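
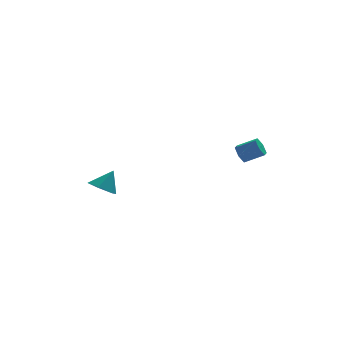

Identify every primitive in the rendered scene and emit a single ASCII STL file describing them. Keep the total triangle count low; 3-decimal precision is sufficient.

solid 
facet normal -0.828 0.288 -0.481
outer loop
vertex 3.262 -1.058 -1.319
vertex 2.919 -1.106 -0.757
vertex 3.211 -0.536 -0.919
endloop
endfacet
facet normal 0.554 0.540 -0.634
outer loop
vertex 3.262 -1.058 -1.319
vertex 3.211 -0.536 -0.919
vertex 4.323 -1.426 -0.705
endloop
endfacet
facet normal 0.554 0.540 -0.634
outer loop
vertex 4.323 -1.426 -0.705
vertex 3.211 -0.536 -0.919
vertex 4.272 -0.904 -0.305
endloop
endfacet
facet normal 0.829 -0.287 0.480
outer loop
vertex 4.323 -1.426 -0.705
vertex 4.272 -0.904 -0.305
vertex 3.981 -1.474 -0.143
endloop
endfacet
facet normal -0.829 0.289 -0.479
outer loop
vertex 3.211 -0.536 -0.919
vertex 2.919 -1.106 -0.757
vertex 2.869 -0.584 -0.356
endloop
endfacet
facet normal 0.210 0.955 0.209
outer loop
vertex 3.211 -0.536 -0.919
vertex 2.869 -0.584 -0.356
vertex 4.272 -0.904 -0.305
endloop
endfacet
facet normal 0.210 0.955 0.209
outer loop
vertex 4.272 -0.904 -0.305
vertex 2.869 -0.584 -0.356
vertex 3.93 -0.952 0.258
endloop
endfacet
facet normal 0.829 -0.287 0.479
outer loop
vertex 4.272 -0.904 -0.305
vertex 3.93 -0.952 0.258
vertex 3.981 -1.474 -0.143
endloop
endfacet
facet normal -0.829 0.289 -0.480
outer loop
vertex 2.869 -0.584 -0.356
vertex 2.919 -1.106 -0.757
vertex 2.577 -1.154 -0.195
endloop
endfacet
facet normal -0.344 0.414 0.843
outer loop
vertex 2.869 -0.584 -0.356
vertex 2.577 -1.154 -0.195
vertex 3.93 -0.952 0.258
endloop
endfacet
facet normal -0.344 0.414 0.843
outer loop
vertex 3.93 -0.952 0.258
vertex 2.577 -1.154 -0.195
vertex 3.638 -1.522 0.419
endloop
endfacet
facet normal 0.828 -0.288 0.481
outer loop
vertex 3.93 -0.952 0.258
vertex 3.638 -1.522 0.419
vertex 3.981 -1.474 -0.143
endloop
endfacet
facet normal -0.829 0.287 -0.480
outer loop
vertex 2.577 -1.154 -0.195
vertex 2.919 -1.106 -0.757
vertex 2.628 -1.676 -0.595
endloop
endfacet
facet normal -0.554 -0.540 0.634
outer loop
vertex 2.577 -1.154 -0.195
vertex 2.628 -1.676 -0.595
vertex 3.638 -1.522 0.419
endloop
endfacet
facet normal -0.554 -0.540 0.634
outer loop
vertex 3.638 -1.522 0.419
vertex 2.628 -1.676 -0.595
vertex 3.689 -2.044 0.019
endloop
endfacet
facet normal 0.828 -0.288 0.481
outer loop
vertex 3.638 -1.522 0.419
vertex 3.689 -2.044 0.019
vertex 3.981 -1.474 -0.143
endloop
endfacet
facet normal -0.829 0.287 -0.479
outer loop
vertex 2.628 -1.676 -0.595
vertex 2.919 -1.106 -0.757
vertex 2.97 -1.628 -1.158
endloop
endfacet
facet normal -0.210 -0.955 -0.209
outer loop
vertex 2.628 -1.676 -0.595
vertex 2.97 -1.628 -1.158
vertex 3.689 -2.044 0.019
endloop
endfacet
facet normal -0.210 -0.955 -0.209
outer loop
vertex 3.689 -2.044 0.019
vertex 2.97 -1.628 -1.158
vertex 4.031 -1.996 -0.544
endloop
endfacet
facet normal 0.829 -0.289 0.479
outer loop
vertex 3.689 -2.044 0.019
vertex 4.031 -1.996 -0.544
vertex 3.981 -1.474 -0.143
endloop
endfacet
facet normal -0.828 0.288 -0.481
outer loop
vertex 2.97 -1.628 -1.158
vertex 2.919 -1.106 -0.757
vertex 3.262 -1.058 -1.319
endloop
endfacet
facet normal 0.344 -0.414 -0.843
outer loop
vertex 2.97 -1.628 -1.158
vertex 3.262 -1.058 -1.319
vertex 4.031 -1.996 -0.544
endloop
endfacet
facet normal 0.344 -0.414 -0.843
outer loop
vertex 4.031 -1.996 -0.544
vertex 3.262 -1.058 -1.319
vertex 4.323 -1.426 -0.705
endloop
endfacet
facet normal 0.829 -0.289 0.480
outer loop
vertex 4.031 -1.996 -0.544
vertex 4.323 -1.426 -0.705
vertex 3.981 -1.474 -0.143
endloop
endfacet
facet normal -0.544 -0.270 -0.795
outer loop
vertex -3.456 1.888 -4.647
vertex -4.236 2.038 -4.164
vertex -3.855 2.727 -4.659
endloop
endfacet
facet normal 0.895 0.424 -0.136
outer loop
vertex -3.456 1.888 -4.647
vertex -3.855 2.727 -4.659
vertex -3.464 2.422 -3.036
endloop
endfacet
facet normal -0.544 -0.270 -0.794
outer loop
vertex -3.855 2.727 -4.659
vertex -4.236 2.038 -4.164
vertex -4.635 2.878 -4.176
endloop
endfacet
facet normal 0.259 0.959 0.118
outer loop
vertex -3.855 2.727 -4.659
vertex -4.635 2.878 -4.176
vertex -3.464 2.422 -3.036
endloop
endfacet
facet normal -0.544 -0.270 -0.795
outer loop
vertex -4.635 2.878 -4.176
vertex -4.236 2.038 -4.164
vertex -5.017 2.189 -3.681
endloop
endfacet
facet normal -0.369 0.668 0.646
outer loop
vertex -4.635 2.878 -4.176
vertex -5.017 2.189 -3.681
vertex -3.464 2.422 -3.036
endloop
endfacet
facet normal -0.544 -0.270 -0.795
outer loop
vertex -5.017 2.189 -3.681
vertex -4.236 2.038 -4.164
vertex -4.617 1.349 -3.669
endloop
endfacet
facet normal -0.359 -0.158 0.920
outer loop
vertex -5.017 2.189 -3.681
vertex -4.617 1.349 -3.669
vertex -3.464 2.422 -3.036
endloop
endfacet
facet normal -0.544 -0.270 -0.795
outer loop
vertex -4.617 1.349 -3.669
vertex -4.236 2.038 -4.164
vertex -3.837 1.199 -4.152
endloop
endfacet
facet normal 0.279 -0.692 0.665
outer loop
vertex -4.617 1.349 -3.669
vertex -3.837 1.199 -4.152
vertex -3.464 2.422 -3.036
endloop
endfacet
facet normal -0.544 -0.270 -0.795
outer loop
vertex -3.837 1.199 -4.152
vertex -4.236 2.038 -4.164
vertex -3.456 1.888 -4.647
endloop
endfacet
facet normal 0.905 -0.402 0.138
outer loop
vertex -3.837 1.199 -4.152
vertex -3.456 1.888 -4.647
vertex -3.464 2.422 -3.036
endloop
endfacet

endsolid


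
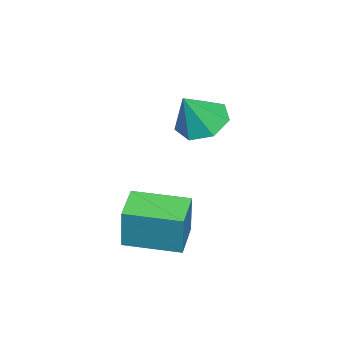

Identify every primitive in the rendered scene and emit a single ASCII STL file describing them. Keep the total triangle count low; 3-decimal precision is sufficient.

solid 
facet normal -0.965 -0.175 0.194
outer loop
vertex 0.616 -4.864 0.211
vertex 0.27 -3.069 0.107
vertex 0.333 -5.007 -1.327
endloop
endfacet
facet normal 0.188 -0.980 0.057
outer loop
vertex 1.53 -4.791 -1.567
vertex 0.616 -4.864 0.211
vertex 0.333 -5.007 -1.327
endloop
endfacet
facet normal -0.965 -0.175 0.194
outer loop
vertex 0.333 -5.007 -1.327
vertex 0.27 -3.069 0.107
vertex -0.013 -3.213 -1.431
endloop
endfacet
facet normal -0.180 -0.091 -0.979
outer loop
vertex -0.013 -3.213 -1.431
vertex 1.53 -4.791 -1.567
vertex 0.333 -5.007 -1.327
endloop
endfacet
facet normal 0.180 0.091 0.979
outer loop
vertex 0.616 -4.864 0.211
vertex 1.467 -2.853 -0.133
vertex 0.27 -3.069 0.107
endloop
endfacet
facet normal 0.189 -0.980 0.057
outer loop
vertex 1.813 -4.647 -0.029
vertex 0.616 -4.864 0.211
vertex 1.53 -4.791 -1.567
endloop
endfacet
facet normal 0.180 0.091 0.979
outer loop
vertex 1.813 -4.647 -0.029
vertex 1.467 -2.853 -0.133
vertex 0.616 -4.864 0.211
endloop
endfacet
facet normal -0.188 0.980 -0.057
outer loop
vertex 0.27 -3.069 0.107
vertex 1.467 -2.853 -0.133
vertex -0.013 -3.213 -1.431
endloop
endfacet
facet normal -0.180 -0.091 -0.979
outer loop
vertex 1.184 -2.996 -1.671
vertex 1.53 -4.791 -1.567
vertex -0.013 -3.213 -1.431
endloop
endfacet
facet normal -0.189 0.980 -0.056
outer loop
vertex -0.013 -3.213 -1.431
vertex 1.467 -2.853 -0.133
vertex 1.184 -2.996 -1.671
endloop
endfacet
facet normal 0.965 0.175 -0.194
outer loop
vertex 1.184 -2.996 -1.671
vertex 1.813 -4.647 -0.029
vertex 1.53 -4.791 -1.567
endloop
endfacet
facet normal 0.965 0.175 -0.194
outer loop
vertex 1.467 -2.853 -0.133
vertex 1.813 -4.647 -0.029
vertex 1.184 -2.996 -1.671
endloop
endfacet
facet normal -0.498 0.221 -0.839
outer loop
vertex -1.343 -3.804 1.562
vertex -2.114 -3.685 2.051
vertex -1.471 -3.064 1.833
endloop
endfacet
facet normal 0.987 0.159 0.032
outer loop
vertex -1.343 -3.804 1.562
vertex -1.471 -3.064 1.833
vertex -1.366 -4.015 3.309
endloop
endfacet
facet normal -0.497 0.220 -0.839
outer loop
vertex -1.471 -3.064 1.833
vertex -2.114 -3.685 2.051
vertex -2.083 -2.791 2.267
endloop
endfacet
facet normal 0.596 0.694 0.404
outer loop
vertex -1.471 -3.064 1.833
vertex -2.083 -2.791 2.267
vertex -1.366 -4.015 3.309
endloop
endfacet
facet normal -0.498 0.220 -0.839
outer loop
vertex -2.083 -2.791 2.267
vertex -2.114 -3.685 2.051
vertex -2.718 -3.192 2.539
endloop
endfacet
facet normal -0.062 0.626 0.778
outer loop
vertex -2.083 -2.791 2.267
vertex -2.718 -3.192 2.539
vertex -1.366 -4.015 3.309
endloop
endfacet
facet normal -0.498 0.220 -0.839
outer loop
vertex -2.718 -3.192 2.539
vertex -2.114 -3.685 2.051
vertex -2.898 -3.964 2.443
endloop
endfacet
facet normal -0.492 0.006 0.871
outer loop
vertex -2.718 -3.192 2.539
vertex -2.898 -3.964 2.443
vertex -1.366 -4.015 3.309
endloop
endfacet
facet normal -0.498 0.220 -0.839
outer loop
vertex -2.898 -3.964 2.443
vertex -2.114 -3.685 2.051
vertex -2.487 -4.526 2.052
endloop
endfacet
facet normal -0.370 -0.698 0.614
outer loop
vertex -2.898 -3.964 2.443
vertex -2.487 -4.526 2.052
vertex -1.366 -4.015 3.309
endloop
endfacet
facet normal -0.498 0.220 -0.839
outer loop
vertex -2.487 -4.526 2.052
vertex -2.114 -3.685 2.051
vertex -1.795 -4.455 1.66
endloop
endfacet
facet normal 0.212 -0.957 0.200
outer loop
vertex -2.487 -4.526 2.052
vertex -1.795 -4.455 1.66
vertex -1.366 -4.015 3.309
endloop
endfacet
facet normal -0.498 0.220 -0.839
outer loop
vertex -1.795 -4.455 1.66
vertex -2.114 -3.685 2.051
vertex -1.343 -3.804 1.562
endloop
endfacet
facet normal 0.816 -0.575 -0.059
outer loop
vertex -1.795 -4.455 1.66
vertex -1.343 -3.804 1.562
vertex -1.366 -4.015 3.309
endloop
endfacet

endsolid


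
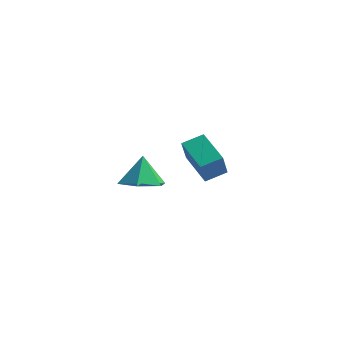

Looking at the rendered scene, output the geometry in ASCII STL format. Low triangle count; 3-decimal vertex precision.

solid 
facet normal 0.137 -0.430 -0.892
outer loop
vertex 2.307 -1.748 3.206
vertex 1.309 -1.51 2.938
vertex 2.091 -0.826 2.728
endloop
endfacet
facet normal 0.744 0.437 0.506
outer loop
vertex 2.307 -1.748 3.206
vertex 2.091 -0.826 2.728
vertex 1.111 -0.89 4.222
endloop
endfacet
facet normal 0.137 -0.431 -0.892
outer loop
vertex 2.091 -0.826 2.728
vertex 1.309 -1.51 2.938
vertex 1.094 -0.588 2.46
endloop
endfacet
facet normal 0.187 0.969 0.164
outer loop
vertex 2.091 -0.826 2.728
vertex 1.094 -0.588 2.46
vertex 1.111 -0.89 4.222
endloop
endfacet
facet normal 0.138 -0.430 -0.892
outer loop
vertex 1.094 -0.588 2.46
vertex 1.309 -1.51 2.938
vertex 0.311 -1.272 2.669
endloop
endfacet
facet normal -0.631 0.764 0.137
outer loop
vertex 1.094 -0.588 2.46
vertex 0.311 -1.272 2.669
vertex 1.111 -0.89 4.222
endloop
endfacet
facet normal 0.138 -0.430 -0.892
outer loop
vertex 0.311 -1.272 2.669
vertex 1.309 -1.51 2.938
vertex 0.527 -2.194 3.147
endloop
endfacet
facet normal -0.891 0.026 0.453
outer loop
vertex 0.311 -1.272 2.669
vertex 0.527 -2.194 3.147
vertex 1.111 -0.89 4.222
endloop
endfacet
facet normal 0.138 -0.430 -0.892
outer loop
vertex 0.527 -2.194 3.147
vertex 1.309 -1.51 2.938
vertex 1.524 -2.431 3.415
endloop
endfacet
facet normal -0.334 -0.506 0.795
outer loop
vertex 0.527 -2.194 3.147
vertex 1.524 -2.431 3.415
vertex 1.111 -0.89 4.222
endloop
endfacet
facet normal 0.137 -0.430 -0.892
outer loop
vertex 1.524 -2.431 3.415
vertex 1.309 -1.51 2.938
vertex 2.307 -1.748 3.206
endloop
endfacet
facet normal 0.482 -0.301 0.822
outer loop
vertex 1.524 -2.431 3.415
vertex 2.307 -1.748 3.206
vertex 1.111 -0.89 4.222
endloop
endfacet
facet normal -0.672 -0.681 -0.292
outer loop
vertex 2.402 2.321 1.85
vertex 1.009 3.494 2.319
vertex 2.418 2.843 0.594
endloop
endfacet
facet normal 0.741 -0.624 -0.250
outer loop
vertex 3.171 3.606 0.921
vertex 2.402 2.321 1.85
vertex 2.418 2.843 0.594
endloop
endfacet
facet normal -0.672 -0.681 -0.292
outer loop
vertex 2.418 2.843 0.594
vertex 1.009 3.494 2.319
vertex 1.026 4.016 1.063
endloop
endfacet
facet normal 0.012 0.384 -0.923
outer loop
vertex 1.026 4.016 1.063
vertex 3.171 3.606 0.921
vertex 2.418 2.843 0.594
endloop
endfacet
facet normal -0.012 -0.384 0.923
outer loop
vertex 2.402 2.321 1.85
vertex 1.762 4.257 2.646
vertex 1.009 3.494 2.319
endloop
endfacet
facet normal 0.741 -0.624 -0.249
outer loop
vertex 3.154 3.084 2.177
vertex 2.402 2.321 1.85
vertex 3.171 3.606 0.921
endloop
endfacet
facet normal -0.012 -0.384 0.923
outer loop
vertex 3.154 3.084 2.177
vertex 1.762 4.257 2.646
vertex 2.402 2.321 1.85
endloop
endfacet
facet normal -0.741 0.624 0.249
outer loop
vertex 1.009 3.494 2.319
vertex 1.762 4.257 2.646
vertex 1.026 4.016 1.063
endloop
endfacet
facet normal 0.012 0.384 -0.923
outer loop
vertex 1.778 4.779 1.39
vertex 3.171 3.606 0.921
vertex 1.026 4.016 1.063
endloop
endfacet
facet normal -0.741 0.623 0.250
outer loop
vertex 1.026 4.016 1.063
vertex 1.762 4.257 2.646
vertex 1.778 4.779 1.39
endloop
endfacet
facet normal 0.672 0.681 0.292
outer loop
vertex 1.778 4.779 1.39
vertex 3.154 3.084 2.177
vertex 3.171 3.606 0.921
endloop
endfacet
facet normal 0.672 0.681 0.292
outer loop
vertex 1.762 4.257 2.646
vertex 3.154 3.084 2.177
vertex 1.778 4.779 1.39
endloop
endfacet

endsolid


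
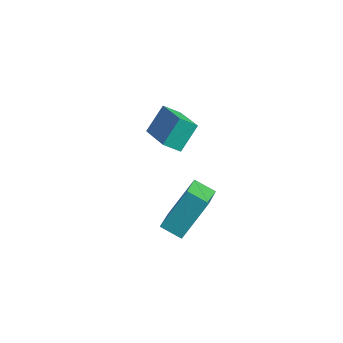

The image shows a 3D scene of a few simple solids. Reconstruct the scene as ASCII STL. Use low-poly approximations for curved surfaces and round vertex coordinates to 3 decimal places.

solid 
facet normal -0.504 0.706 -0.498
outer loop
vertex -0.099 1.211 -3.308
vertex 0.713 1.525 -3.685
vertex -0.318 0.027 -4.765
endloop
endfacet
facet normal -0.855 -0.332 0.398
outer loop
vertex 0.707 -1.405 -3.755
vertex -0.099 1.211 -3.308
vertex -0.318 0.027 -4.765
endloop
endfacet
facet normal -0.504 0.706 -0.498
outer loop
vertex -0.318 0.027 -4.765
vertex 0.713 1.525 -3.685
vertex 0.495 0.342 -5.142
endloop
endfacet
facet normal -0.115 -0.626 -0.771
outer loop
vertex 0.495 0.342 -5.142
vertex 0.707 -1.405 -3.755
vertex -0.318 0.027 -4.765
endloop
endfacet
facet normal 0.116 0.626 0.771
outer loop
vertex -0.099 1.211 -3.308
vertex 1.738 0.093 -2.675
vertex 0.713 1.525 -3.685
endloop
endfacet
facet normal -0.856 -0.332 0.397
outer loop
vertex 0.925 -0.222 -2.298
vertex -0.099 1.211 -3.308
vertex 0.707 -1.405 -3.755
endloop
endfacet
facet normal 0.115 0.626 0.771
outer loop
vertex 0.925 -0.222 -2.298
vertex 1.738 0.093 -2.675
vertex -0.099 1.211 -3.308
endloop
endfacet
facet normal 0.855 0.332 -0.398
outer loop
vertex 0.713 1.525 -3.685
vertex 1.738 0.093 -2.675
vertex 0.495 0.342 -5.142
endloop
endfacet
facet normal -0.116 -0.626 -0.771
outer loop
vertex 1.519 -1.091 -4.132
vertex 0.707 -1.405 -3.755
vertex 0.495 0.342 -5.142
endloop
endfacet
facet normal 0.856 0.331 -0.398
outer loop
vertex 0.495 0.342 -5.142
vertex 1.738 0.093 -2.675
vertex 1.519 -1.091 -4.132
endloop
endfacet
facet normal 0.504 -0.706 0.498
outer loop
vertex 1.519 -1.091 -4.132
vertex 0.925 -0.222 -2.298
vertex 0.707 -1.405 -3.755
endloop
endfacet
facet normal 0.504 -0.706 0.498
outer loop
vertex 1.738 0.093 -2.675
vertex 0.925 -0.222 -2.298
vertex 1.519 -1.091 -4.132
endloop
endfacet
facet normal -0.857 0.366 -0.362
outer loop
vertex -4.657 3.114 -4.58
vertex -4.674 4.07 -3.572
vertex -4.209 3.659 -5.09
endloop
endfacet
facet normal 0.012 -0.689 -0.725
outer loop
vertex -2.546 2.95 -4.388
vertex -4.657 3.114 -4.58
vertex -4.209 3.659 -5.09
endloop
endfacet
facet normal -0.858 0.365 -0.362
outer loop
vertex -4.209 3.659 -5.09
vertex -4.674 4.07 -3.572
vertex -4.227 4.616 -4.081
endloop
endfacet
facet normal 0.514 0.627 -0.585
outer loop
vertex -4.227 4.616 -4.081
vertex -2.546 2.95 -4.388
vertex -4.209 3.659 -5.09
endloop
endfacet
facet normal -0.514 -0.627 0.586
outer loop
vertex -4.657 3.114 -4.58
vertex -3.011 3.361 -2.87
vertex -4.674 4.07 -3.572
endloop
endfacet
facet normal 0.013 -0.687 -0.726
outer loop
vertex -2.993 2.404 -3.879
vertex -4.657 3.114 -4.58
vertex -2.546 2.95 -4.388
endloop
endfacet
facet normal -0.514 -0.627 0.585
outer loop
vertex -2.993 2.404 -3.879
vertex -3.011 3.361 -2.87
vertex -4.657 3.114 -4.58
endloop
endfacet
facet normal -0.013 0.688 0.726
outer loop
vertex -4.674 4.07 -3.572
vertex -3.011 3.361 -2.87
vertex -4.227 4.616 -4.081
endloop
endfacet
facet normal 0.514 0.627 -0.586
outer loop
vertex -2.563 3.906 -3.38
vertex -2.546 2.95 -4.388
vertex -4.227 4.616 -4.081
endloop
endfacet
facet normal -0.012 0.688 0.725
outer loop
vertex -4.227 4.616 -4.081
vertex -3.011 3.361 -2.87
vertex -2.563 3.906 -3.38
endloop
endfacet
facet normal 0.858 -0.366 0.361
outer loop
vertex -2.563 3.906 -3.38
vertex -2.993 2.404 -3.879
vertex -2.546 2.95 -4.388
endloop
endfacet
facet normal 0.857 -0.366 0.362
outer loop
vertex -3.011 3.361 -2.87
vertex -2.993 2.404 -3.879
vertex -2.563 3.906 -3.38
endloop
endfacet

endsolid


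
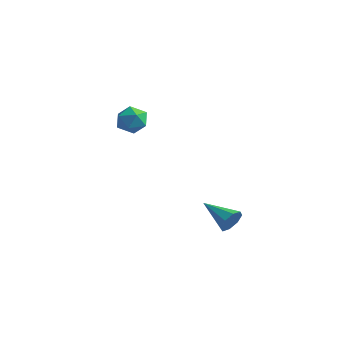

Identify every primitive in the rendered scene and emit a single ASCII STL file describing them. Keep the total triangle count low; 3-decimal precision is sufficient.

solid 
facet normal 0.934 0.003 -0.358
outer loop
vertex 4.093 -1.539 -2.8
vertex 3.842 -1.957 -3.459
vertex 3.912 -1.163 -3.269
endloop
endfacet
facet normal -0.123 0.751 0.649
outer loop
vertex 4.093 -1.539 -2.8
vertex 3.912 -1.163 -3.269
vertex 1.918 -1.963 -2.721
endloop
endfacet
facet normal 0.934 0.003 -0.358
outer loop
vertex 3.912 -1.163 -3.269
vertex 3.842 -1.957 -3.459
vertex 3.69 -1.252 -3.849
endloop
endfacet
facet normal -0.372 0.928 0.000
outer loop
vertex 3.912 -1.163 -3.269
vertex 3.69 -1.252 -3.849
vertex 1.918 -1.963 -2.721
endloop
endfacet
facet normal 0.933 0.003 -0.359
outer loop
vertex 3.69 -1.252 -3.849
vertex 3.842 -1.957 -3.459
vertex 3.556 -1.755 -4.201
endloop
endfacet
facet normal -0.593 0.562 -0.577
outer loop
vertex 3.69 -1.252 -3.849
vertex 3.556 -1.755 -4.201
vertex 1.918 -1.963 -2.721
endloop
endfacet
facet normal 0.933 0.003 -0.359
outer loop
vertex 3.556 -1.755 -4.201
vertex 3.842 -1.957 -3.459
vertex 3.59 -2.376 -4.118
endloop
endfacet
facet normal -0.655 -0.135 -0.744
outer loop
vertex 3.556 -1.755 -4.201
vertex 3.59 -2.376 -4.118
vertex 1.918 -1.963 -2.721
endloop
endfacet
facet normal 0.934 0.002 -0.358
outer loop
vertex 3.59 -2.376 -4.118
vertex 3.842 -1.957 -3.459
vertex 3.771 -2.752 -3.649
endloop
endfacet
facet normal -0.522 -0.753 -0.402
outer loop
vertex 3.59 -2.376 -4.118
vertex 3.771 -2.752 -3.649
vertex 1.918 -1.963 -2.721
endloop
endfacet
facet normal 0.934 0.002 -0.358
outer loop
vertex 3.771 -2.752 -3.649
vertex 3.842 -1.957 -3.459
vertex 3.993 -2.663 -3.069
endloop
endfacet
facet normal -0.272 -0.930 0.247
outer loop
vertex 3.771 -2.752 -3.649
vertex 3.993 -2.663 -3.069
vertex 1.918 -1.963 -2.721
endloop
endfacet
facet normal 0.933 0.002 -0.359
outer loop
vertex 3.993 -2.663 -3.069
vertex 3.842 -1.957 -3.459
vertex 4.127 -2.16 -2.718
endloop
endfacet
facet normal -0.051 -0.562 0.825
outer loop
vertex 3.993 -2.663 -3.069
vertex 4.127 -2.16 -2.718
vertex 1.918 -1.963 -2.721
endloop
endfacet
facet normal 0.934 0.004 -0.358
outer loop
vertex 4.127 -2.16 -2.718
vertex 3.842 -1.957 -3.459
vertex 4.093 -1.539 -2.8
endloop
endfacet
facet normal 0.010 0.131 0.991
outer loop
vertex 4.127 -2.16 -2.718
vertex 4.093 -1.539 -2.8
vertex 1.918 -1.963 -2.721
endloop
endfacet
facet normal 0.379 0.205 0.902
outer loop
vertex -3.462 -0.433 1.965
vertex -4.196 -0.992 2.401
vertex -3.315 -1.429 2.13
endloop
endfacet
facet normal 0.892 0.199 0.406
outer loop
vertex -3.462 -0.433 1.965
vertex -3.315 -1.429 2.13
vertex -3.01 -1.007 1.253
endloop
endfacet
facet normal 0.724 0.684 -0.091
outer loop
vertex -3.462 -0.433 1.965
vertex -3.01 -1.007 1.253
vertex -3.703 -0.309 0.982
endloop
endfacet
facet normal 0.107 0.989 0.098
outer loop
vertex -3.462 -0.433 1.965
vertex -3.703 -0.309 0.982
vertex -4.436 -0.3 1.691
endloop
endfacet
facet normal -0.106 0.694 0.712
outer loop
vertex -3.462 -0.433 1.965
vertex -4.436 -0.3 1.691
vertex -4.196 -0.992 2.401
endloop
endfacet
facet normal 0.891 -0.444 0.096
outer loop
vertex -3.01 -1.007 1.253
vertex -3.315 -1.429 2.13
vertex -3.464 -1.92 1.249
endloop
endfacet
facet normal 0.062 -0.433 0.899
outer loop
vertex -3.315 -1.429 2.13
vertex -4.196 -0.992 2.401
vertex -4.197 -1.911 1.958
endloop
endfacet
facet normal -0.723 0.357 0.592
outer loop
vertex -4.196 -0.992 2.401
vertex -4.436 -0.3 1.691
vertex -4.89 -1.213 1.687
endloop
endfacet
facet normal -0.378 0.834 -0.401
outer loop
vertex -4.436 -0.3 1.691
vertex -3.703 -0.309 0.982
vertex -4.585 -0.791 0.81
endloop
endfacet
facet normal 0.619 0.340 -0.707
outer loop
vertex -3.703 -0.309 0.982
vertex -3.01 -1.007 1.253
vertex -3.704 -1.228 0.539
endloop
endfacet
facet normal -0.107 -0.989 -0.098
outer loop
vertex -4.438 -1.787 0.975
vertex -3.464 -1.92 1.249
vertex -4.197 -1.911 1.958
endloop
endfacet
facet normal -0.724 -0.684 0.091
outer loop
vertex -4.438 -1.787 0.975
vertex -4.197 -1.911 1.958
vertex -4.89 -1.213 1.687
endloop
endfacet
facet normal -0.892 -0.199 -0.406
outer loop
vertex -4.438 -1.787 0.975
vertex -4.89 -1.213 1.687
vertex -4.585 -0.791 0.81
endloop
endfacet
facet normal -0.379 -0.205 -0.902
outer loop
vertex -4.438 -1.787 0.975
vertex -4.585 -0.791 0.81
vertex -3.704 -1.228 0.539
endloop
endfacet
facet normal 0.106 -0.694 -0.712
outer loop
vertex -4.438 -1.787 0.975
vertex -3.704 -1.228 0.539
vertex -3.464 -1.92 1.249
endloop
endfacet
facet normal 0.378 -0.834 0.401
outer loop
vertex -4.197 -1.911 1.958
vertex -3.464 -1.92 1.249
vertex -3.315 -1.429 2.13
endloop
endfacet
facet normal -0.619 -0.340 0.707
outer loop
vertex -4.89 -1.213 1.687
vertex -4.197 -1.911 1.958
vertex -4.196 -0.992 2.401
endloop
endfacet
facet normal -0.891 0.444 -0.096
outer loop
vertex -4.585 -0.791 0.81
vertex -4.89 -1.213 1.687
vertex -4.436 -0.3 1.691
endloop
endfacet
facet normal -0.062 0.433 -0.899
outer loop
vertex -3.704 -1.228 0.539
vertex -4.585 -0.791 0.81
vertex -3.703 -0.309 0.982
endloop
endfacet
facet normal 0.723 -0.357 -0.592
outer loop
vertex -3.464 -1.92 1.249
vertex -3.704 -1.228 0.539
vertex -3.01 -1.007 1.253
endloop
endfacet

endsolid


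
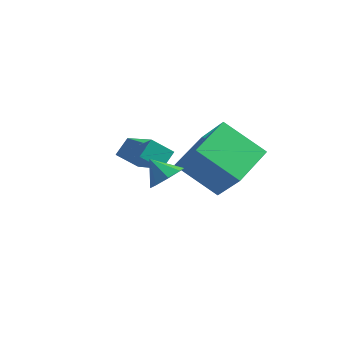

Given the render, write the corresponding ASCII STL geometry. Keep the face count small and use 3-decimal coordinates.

solid 
facet normal -0.753 -0.242 0.612
outer loop
vertex -1.776 1.123 -1.502
vertex -1.889 3.098 -0.86
vertex -3.048 1.509 -2.915
endloop
endfacet
facet normal 0.055 -0.950 -0.309
outer loop
vertex -1.391 2.042 -4.26
vertex -1.776 1.123 -1.502
vertex -3.048 1.509 -2.915
endloop
endfacet
facet normal -0.753 -0.242 0.612
outer loop
vertex -3.048 1.509 -2.915
vertex -1.889 3.098 -0.86
vertex -3.161 3.485 -2.273
endloop
endfacet
facet normal -0.655 0.199 -0.729
outer loop
vertex -3.161 3.485 -2.273
vertex -1.391 2.042 -4.26
vertex -3.048 1.509 -2.915
endloop
endfacet
facet normal 0.655 -0.199 0.728
outer loop
vertex -1.776 1.123 -1.502
vertex -0.232 3.631 -2.205
vertex -1.889 3.098 -0.86
endloop
endfacet
facet normal 0.054 -0.950 -0.309
outer loop
vertex -0.119 1.655 -2.847
vertex -1.776 1.123 -1.502
vertex -1.391 2.042 -4.26
endloop
endfacet
facet normal 0.655 -0.199 0.729
outer loop
vertex -0.119 1.655 -2.847
vertex -0.232 3.631 -2.205
vertex -1.776 1.123 -1.502
endloop
endfacet
facet normal -0.055 0.949 0.309
outer loop
vertex -1.889 3.098 -0.86
vertex -0.232 3.631 -2.205
vertex -3.161 3.485 -2.273
endloop
endfacet
facet normal -0.655 0.199 -0.729
outer loop
vertex -1.504 4.017 -3.618
vertex -1.391 2.042 -4.26
vertex -3.161 3.485 -2.273
endloop
endfacet
facet normal -0.054 0.950 0.308
outer loop
vertex -3.161 3.485 -2.273
vertex -0.232 3.631 -2.205
vertex -1.504 4.017 -3.618
endloop
endfacet
facet normal 0.753 0.242 -0.612
outer loop
vertex -1.504 4.017 -3.618
vertex -0.119 1.655 -2.847
vertex -1.391 2.042 -4.26
endloop
endfacet
facet normal 0.753 0.242 -0.612
outer loop
vertex -0.232 3.631 -2.205
vertex -0.119 1.655 -2.847
vertex -1.504 4.017 -3.618
endloop
endfacet
facet normal 0.697 0.054 -0.716
outer loop
vertex -0.718 -2.046 -1.179
vertex -1.144 -1.542 -1.556
vertex -0.602 -1.497 -1.025
endloop
endfacet
facet normal 0.197 -0.303 0.932
outer loop
vertex -0.718 -2.046 -1.179
vertex -0.602 -1.497 -1.025
vertex -1.896 -1.598 -0.784
endloop
endfacet
facet normal 0.697 0.052 -0.716
outer loop
vertex -0.602 -1.497 -1.025
vertex -1.144 -1.542 -1.556
vertex -0.803 -0.974 -1.183
endloop
endfacet
facet normal 0.147 0.337 0.930
outer loop
vertex -0.602 -1.497 -1.025
vertex -0.803 -0.974 -1.183
vertex -1.896 -1.598 -0.784
endloop
endfacet
facet normal 0.697 0.051 -0.715
outer loop
vertex -0.803 -0.974 -1.183
vertex -1.144 -1.542 -1.556
vertex -1.203 -0.784 -1.559
endloop
endfacet
facet normal -0.212 0.763 0.611
outer loop
vertex -0.803 -0.974 -1.183
vertex -1.203 -0.784 -1.559
vertex -1.896 -1.598 -0.784
endloop
endfacet
facet normal 0.697 0.051 -0.715
outer loop
vertex -1.203 -0.784 -1.559
vertex -1.144 -1.542 -1.556
vertex -1.569 -1.038 -1.934
endloop
endfacet
facet normal -0.670 0.725 0.163
outer loop
vertex -1.203 -0.784 -1.559
vertex -1.569 -1.038 -1.934
vertex -1.896 -1.598 -0.784
endloop
endfacet
facet normal 0.697 0.052 -0.715
outer loop
vertex -1.569 -1.038 -1.934
vertex -1.144 -1.542 -1.556
vertex -1.685 -1.587 -2.087
endloop
endfacet
facet normal -0.957 0.245 -0.153
outer loop
vertex -1.569 -1.038 -1.934
vertex -1.685 -1.587 -2.087
vertex -1.896 -1.598 -0.784
endloop
endfacet
facet normal 0.697 0.052 -0.715
outer loop
vertex -1.685 -1.587 -2.087
vertex -1.144 -1.542 -1.556
vertex -1.485 -2.109 -1.93
endloop
endfacet
facet normal -0.907 -0.393 -0.150
outer loop
vertex -1.685 -1.587 -2.087
vertex -1.485 -2.109 -1.93
vertex -1.896 -1.598 -0.784
endloop
endfacet
facet normal 0.697 0.052 -0.715
outer loop
vertex -1.485 -2.109 -1.93
vertex -1.144 -1.542 -1.556
vertex -1.084 -2.299 -1.553
endloop
endfacet
facet normal -0.547 -0.820 0.169
outer loop
vertex -1.485 -2.109 -1.93
vertex -1.084 -2.299 -1.553
vertex -1.896 -1.598 -0.784
endloop
endfacet
facet normal 0.696 0.052 -0.716
outer loop
vertex -1.084 -2.299 -1.553
vertex -1.144 -1.542 -1.556
vertex -0.718 -2.046 -1.179
endloop
endfacet
facet normal -0.090 -0.782 0.617
outer loop
vertex -1.084 -2.299 -1.553
vertex -0.718 -2.046 -1.179
vertex -1.896 -1.598 -0.784
endloop
endfacet
facet normal -0.542 -0.535 0.649
outer loop
vertex -3.135 -0.559 -1.537
vertex -3.103 0.145 -0.93
vertex -4.865 0.216 -2.344
endloop
endfacet
facet normal -0.034 -0.757 -0.653
outer loop
vertex -4.257 0.815 -3.07
vertex -3.135 -0.559 -1.537
vertex -4.865 0.216 -2.344
endloop
endfacet
facet normal -0.542 -0.534 0.649
outer loop
vertex -4.865 0.216 -2.344
vertex -3.103 0.145 -0.93
vertex -4.832 0.92 -1.737
endloop
endfacet
facet normal -0.839 0.377 -0.392
outer loop
vertex -4.832 0.92 -1.737
vertex -4.257 0.815 -3.07
vertex -4.865 0.216 -2.344
endloop
endfacet
facet normal 0.839 -0.376 0.392
outer loop
vertex -3.135 -0.559 -1.537
vertex -2.495 0.744 -1.656
vertex -3.103 0.145 -0.93
endloop
endfacet
facet normal -0.034 -0.757 -0.653
outer loop
vertex -2.528 0.04 -2.263
vertex -3.135 -0.559 -1.537
vertex -4.257 0.815 -3.07
endloop
endfacet
facet normal 0.840 -0.377 0.391
outer loop
vertex -2.528 0.04 -2.263
vertex -2.495 0.744 -1.656
vertex -3.135 -0.559 -1.537
endloop
endfacet
facet normal 0.034 0.757 0.653
outer loop
vertex -3.103 0.145 -0.93
vertex -2.495 0.744 -1.656
vertex -4.832 0.92 -1.737
endloop
endfacet
facet normal -0.840 0.376 -0.392
outer loop
vertex -4.225 1.519 -2.463
vertex -4.257 0.815 -3.07
vertex -4.832 0.92 -1.737
endloop
endfacet
facet normal 0.034 0.757 0.653
outer loop
vertex -4.832 0.92 -1.737
vertex -2.495 0.744 -1.656
vertex -4.225 1.519 -2.463
endloop
endfacet
facet normal 0.542 0.534 -0.648
outer loop
vertex -4.225 1.519 -2.463
vertex -2.528 0.04 -2.263
vertex -4.257 0.815 -3.07
endloop
endfacet
facet normal 0.542 0.534 -0.649
outer loop
vertex -2.495 0.744 -1.656
vertex -2.528 0.04 -2.263
vertex -4.225 1.519 -2.463
endloop
endfacet

endsolid


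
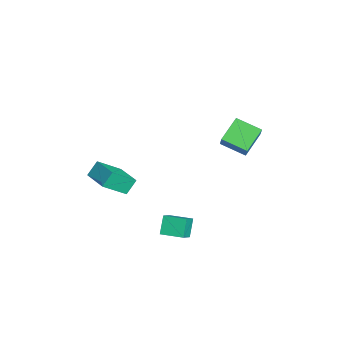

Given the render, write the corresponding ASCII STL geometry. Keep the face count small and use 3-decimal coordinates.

solid 
facet normal -0.339 0.561 0.755
outer loop
vertex -2.994 -3.754 -2.939
vertex -1.663 -3.18 -2.767
vertex -3.376 -2.553 -4.003
endloop
endfacet
facet normal -0.912 -0.394 -0.117
outer loop
vertex -3.057 -3.08 -4.713
vertex -2.994 -3.754 -2.939
vertex -3.376 -2.553 -4.003
endloop
endfacet
facet normal -0.340 0.561 0.755
outer loop
vertex -3.376 -2.553 -4.003
vertex -1.663 -3.18 -2.767
vertex -2.044 -1.978 -3.831
endloop
endfacet
facet normal -0.231 0.729 -0.645
outer loop
vertex -2.044 -1.978 -3.831
vertex -3.057 -3.08 -4.713
vertex -3.376 -2.553 -4.003
endloop
endfacet
facet normal 0.231 -0.729 0.645
outer loop
vertex -2.994 -3.754 -2.939
vertex -1.344 -3.707 -3.477
vertex -1.663 -3.18 -2.767
endloop
endfacet
facet normal -0.912 -0.393 -0.117
outer loop
vertex -2.676 -4.282 -3.649
vertex -2.994 -3.754 -2.939
vertex -3.057 -3.08 -4.713
endloop
endfacet
facet normal 0.231 -0.728 0.645
outer loop
vertex -2.676 -4.282 -3.649
vertex -1.344 -3.707 -3.477
vertex -2.994 -3.754 -2.939
endloop
endfacet
facet normal 0.912 0.393 0.118
outer loop
vertex -1.663 -3.18 -2.767
vertex -1.344 -3.707 -3.477
vertex -2.044 -1.978 -3.831
endloop
endfacet
facet normal -0.231 0.728 -0.645
outer loop
vertex -1.726 -2.506 -4.541
vertex -3.057 -3.08 -4.713
vertex -2.044 -1.978 -3.831
endloop
endfacet
facet normal 0.912 0.393 0.116
outer loop
vertex -2.044 -1.978 -3.831
vertex -1.344 -3.707 -3.477
vertex -1.726 -2.506 -4.541
endloop
endfacet
facet normal 0.339 -0.561 -0.755
outer loop
vertex -1.726 -2.506 -4.541
vertex -2.676 -4.282 -3.649
vertex -3.057 -3.08 -4.713
endloop
endfacet
facet normal 0.340 -0.561 -0.755
outer loop
vertex -1.344 -3.707 -3.477
vertex -2.676 -4.282 -3.649
vertex -1.726 -2.506 -4.541
endloop
endfacet
facet normal -0.582 0.249 0.774
outer loop
vertex 2.048 -1.278 -3.066
vertex 2.559 -0.261 -3.008
vertex 1.295 -0.86 -3.767
endloop
endfacet
facet normal -0.448 -0.892 -0.050
outer loop
vertex 1.901 -1.119 -4.572
vertex 2.048 -1.278 -3.066
vertex 1.295 -0.86 -3.767
endloop
endfacet
facet normal -0.583 0.249 0.774
outer loop
vertex 1.295 -0.86 -3.767
vertex 2.559 -0.261 -3.008
vertex 1.807 0.157 -3.709
endloop
endfacet
facet normal -0.678 0.377 -0.631
outer loop
vertex 1.807 0.157 -3.709
vertex 1.901 -1.119 -4.572
vertex 1.295 -0.86 -3.767
endloop
endfacet
facet normal 0.678 -0.377 0.631
outer loop
vertex 2.048 -1.278 -3.066
vertex 3.165 -0.52 -3.813
vertex 2.559 -0.261 -3.008
endloop
endfacet
facet normal -0.449 -0.892 -0.050
outer loop
vertex 2.653 -1.537 -3.871
vertex 2.048 -1.278 -3.066
vertex 1.901 -1.119 -4.572
endloop
endfacet
facet normal 0.678 -0.377 0.631
outer loop
vertex 2.653 -1.537 -3.871
vertex 3.165 -0.52 -3.813
vertex 2.048 -1.278 -3.066
endloop
endfacet
facet normal 0.449 0.892 0.051
outer loop
vertex 2.559 -0.261 -3.008
vertex 3.165 -0.52 -3.813
vertex 1.807 0.157 -3.709
endloop
endfacet
facet normal -0.678 0.377 -0.631
outer loop
vertex 2.412 -0.102 -4.514
vertex 1.901 -1.119 -4.572
vertex 1.807 0.157 -3.709
endloop
endfacet
facet normal 0.449 0.892 0.050
outer loop
vertex 1.807 0.157 -3.709
vertex 3.165 -0.52 -3.813
vertex 2.412 -0.102 -4.514
endloop
endfacet
facet normal 0.583 -0.249 -0.774
outer loop
vertex 2.412 -0.102 -4.514
vertex 2.653 -1.537 -3.871
vertex 1.901 -1.119 -4.572
endloop
endfacet
facet normal 0.582 -0.249 -0.774
outer loop
vertex 3.165 -0.52 -3.813
vertex 2.653 -1.537 -3.871
vertex 2.412 -0.102 -4.514
endloop
endfacet
facet normal -0.587 0.050 -0.808
outer loop
vertex -0.558 2.506 1.083
vertex 0.132 3.595 0.649
vertex 0.345 1.652 0.375
endloop
endfacet
facet normal -0.507 -0.801 0.319
outer loop
vertex 0.908 1.605 1.151
vertex -0.558 2.506 1.083
vertex 0.345 1.652 0.375
endloop
endfacet
facet normal -0.587 0.050 -0.808
outer loop
vertex 0.345 1.652 0.375
vertex 0.132 3.595 0.649
vertex 1.034 2.741 -0.059
endloop
endfacet
facet normal 0.632 -0.597 -0.495
outer loop
vertex 1.034 2.741 -0.059
vertex 0.908 1.605 1.151
vertex 0.345 1.652 0.375
endloop
endfacet
facet normal -0.632 0.597 0.494
outer loop
vertex -0.558 2.506 1.083
vertex 0.695 3.548 1.425
vertex 0.132 3.595 0.649
endloop
endfacet
facet normal -0.507 -0.801 0.320
outer loop
vertex 0.006 2.459 1.859
vertex -0.558 2.506 1.083
vertex 0.908 1.605 1.151
endloop
endfacet
facet normal -0.631 0.597 0.495
outer loop
vertex 0.006 2.459 1.859
vertex 0.695 3.548 1.425
vertex -0.558 2.506 1.083
endloop
endfacet
facet normal 0.507 0.800 -0.319
outer loop
vertex 0.132 3.595 0.649
vertex 0.695 3.548 1.425
vertex 1.034 2.741 -0.059
endloop
endfacet
facet normal 0.631 -0.597 -0.495
outer loop
vertex 1.598 2.694 0.717
vertex 0.908 1.605 1.151
vertex 1.034 2.741 -0.059
endloop
endfacet
facet normal 0.507 0.801 -0.320
outer loop
vertex 1.034 2.741 -0.059
vertex 0.695 3.548 1.425
vertex 1.598 2.694 0.717
endloop
endfacet
facet normal 0.587 -0.050 0.808
outer loop
vertex 1.598 2.694 0.717
vertex 0.006 2.459 1.859
vertex 0.908 1.605 1.151
endloop
endfacet
facet normal 0.587 -0.049 0.808
outer loop
vertex 0.695 3.548 1.425
vertex 0.006 2.459 1.859
vertex 1.598 2.694 0.717
endloop
endfacet

endsolid


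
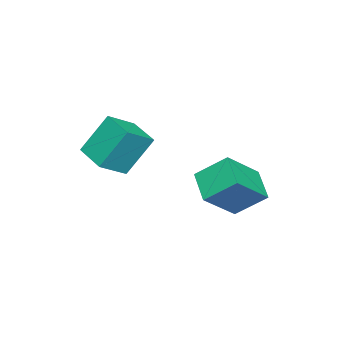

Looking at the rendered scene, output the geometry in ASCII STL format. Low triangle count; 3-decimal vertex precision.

solid 
facet normal -0.557 -0.808 0.194
outer loop
vertex -0.732 -1.927 2.839
vertex -1.336 -1.136 4.399
vertex -1.732 -1.395 2.182
endloop
endfacet
facet normal 0.326 -0.428 -0.843
outer loop
vertex -0.924 -0.224 1.901
vertex -0.732 -1.927 2.839
vertex -1.732 -1.395 2.182
endloop
endfacet
facet normal -0.557 -0.808 0.194
outer loop
vertex -1.732 -1.395 2.182
vertex -1.336 -1.136 4.399
vertex -2.336 -0.604 3.742
endloop
endfacet
facet normal -0.764 0.406 -0.502
outer loop
vertex -2.336 -0.604 3.742
vertex -0.924 -0.224 1.901
vertex -1.732 -1.395 2.182
endloop
endfacet
facet normal 0.764 -0.406 0.502
outer loop
vertex -0.732 -1.927 2.839
vertex -0.528 0.035 4.118
vertex -1.336 -1.136 4.399
endloop
endfacet
facet normal 0.326 -0.428 -0.843
outer loop
vertex 0.076 -0.756 2.558
vertex -0.732 -1.927 2.839
vertex -0.924 -0.224 1.901
endloop
endfacet
facet normal 0.764 -0.406 0.502
outer loop
vertex 0.076 -0.756 2.558
vertex -0.528 0.035 4.118
vertex -0.732 -1.927 2.839
endloop
endfacet
facet normal -0.326 0.428 0.843
outer loop
vertex -1.336 -1.136 4.399
vertex -0.528 0.035 4.118
vertex -2.336 -0.604 3.742
endloop
endfacet
facet normal -0.764 0.406 -0.502
outer loop
vertex -1.528 0.567 3.461
vertex -0.924 -0.224 1.901
vertex -2.336 -0.604 3.742
endloop
endfacet
facet normal -0.326 0.428 0.843
outer loop
vertex -2.336 -0.604 3.742
vertex -0.528 0.035 4.118
vertex -1.528 0.567 3.461
endloop
endfacet
facet normal 0.557 0.808 -0.194
outer loop
vertex -1.528 0.567 3.461
vertex 0.076 -0.756 2.558
vertex -0.924 -0.224 1.901
endloop
endfacet
facet normal 0.557 0.808 -0.194
outer loop
vertex -0.528 0.035 4.118
vertex 0.076 -0.756 2.558
vertex -1.528 0.567 3.461
endloop
endfacet
facet normal -0.686 -0.552 0.475
outer loop
vertex -3.415 2.539 2.22
vertex -4.741 3.186 1.056
vertex -3.14 1.369 1.258
endloop
endfacet
facet normal 0.706 -0.344 0.620
outer loop
vertex -2.139 2.174 0.564
vertex -3.415 2.539 2.22
vertex -3.14 1.369 1.258
endloop
endfacet
facet normal -0.686 -0.551 0.475
outer loop
vertex -3.14 1.369 1.258
vertex -4.741 3.186 1.056
vertex -4.467 2.016 0.093
endloop
endfacet
facet normal 0.178 -0.760 -0.625
outer loop
vertex -4.467 2.016 0.093
vertex -2.139 2.174 0.564
vertex -3.14 1.369 1.258
endloop
endfacet
facet normal -0.178 0.760 0.625
outer loop
vertex -3.415 2.539 2.22
vertex -3.74 3.991 0.362
vertex -4.741 3.186 1.056
endloop
endfacet
facet normal 0.705 -0.345 0.619
outer loop
vertex -2.413 3.344 1.527
vertex -3.415 2.539 2.22
vertex -2.139 2.174 0.564
endloop
endfacet
facet normal -0.178 0.760 0.625
outer loop
vertex -2.413 3.344 1.527
vertex -3.74 3.991 0.362
vertex -3.415 2.539 2.22
endloop
endfacet
facet normal -0.706 0.344 -0.619
outer loop
vertex -4.741 3.186 1.056
vertex -3.74 3.991 0.362
vertex -4.467 2.016 0.093
endloop
endfacet
facet normal 0.178 -0.760 -0.625
outer loop
vertex -3.465 2.821 -0.6
vertex -2.139 2.174 0.564
vertex -4.467 2.016 0.093
endloop
endfacet
facet normal -0.705 0.344 -0.620
outer loop
vertex -4.467 2.016 0.093
vertex -3.74 3.991 0.362
vertex -3.465 2.821 -0.6
endloop
endfacet
facet normal 0.686 0.551 -0.475
outer loop
vertex -3.465 2.821 -0.6
vertex -2.413 3.344 1.527
vertex -2.139 2.174 0.564
endloop
endfacet
facet normal 0.686 0.552 -0.475
outer loop
vertex -3.74 3.991 0.362
vertex -2.413 3.344 1.527
vertex -3.465 2.821 -0.6
endloop
endfacet

endsolid


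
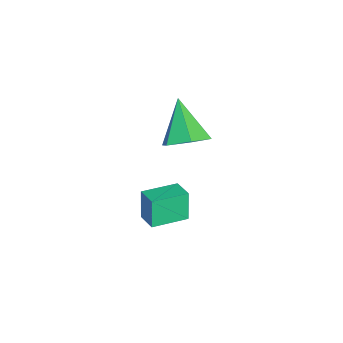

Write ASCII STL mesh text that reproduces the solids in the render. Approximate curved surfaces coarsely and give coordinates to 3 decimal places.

solid 
facet normal 0.637 0.246 -0.730
outer loop
vertex 1.787 4.368 2.381
vertex 1.17 4.14 1.766
vertex 1.203 4.983 2.079
endloop
endfacet
facet normal 0.128 0.532 0.837
outer loop
vertex 1.787 4.368 2.381
vertex 1.203 4.983 2.079
vertex 0.03 3.7 3.074
endloop
endfacet
facet normal 0.637 0.246 -0.730
outer loop
vertex 1.203 4.983 2.079
vertex 1.17 4.14 1.766
vertex 0.587 4.756 1.465
endloop
endfacet
facet normal -0.578 0.760 0.299
outer loop
vertex 1.203 4.983 2.079
vertex 0.587 4.756 1.465
vertex 0.03 3.7 3.074
endloop
endfacet
facet normal 0.637 0.246 -0.730
outer loop
vertex 0.587 4.756 1.465
vertex 1.17 4.14 1.766
vertex 0.554 3.912 1.152
endloop
endfacet
facet normal -0.960 0.129 -0.248
outer loop
vertex 0.587 4.756 1.465
vertex 0.554 3.912 1.152
vertex 0.03 3.7 3.074
endloop
endfacet
facet normal 0.637 0.246 -0.730
outer loop
vertex 0.554 3.912 1.152
vertex 1.17 4.14 1.766
vertex 1.137 3.297 1.453
endloop
endfacet
facet normal -0.637 -0.728 -0.254
outer loop
vertex 0.554 3.912 1.152
vertex 1.137 3.297 1.453
vertex 0.03 3.7 3.074
endloop
endfacet
facet normal 0.637 0.246 -0.730
outer loop
vertex 1.137 3.297 1.453
vertex 1.17 4.14 1.766
vertex 1.754 3.525 2.068
endloop
endfacet
facet normal 0.069 -0.956 0.285
outer loop
vertex 1.137 3.297 1.453
vertex 1.754 3.525 2.068
vertex 0.03 3.7 3.074
endloop
endfacet
facet normal 0.637 0.246 -0.730
outer loop
vertex 1.754 3.525 2.068
vertex 1.17 4.14 1.766
vertex 1.787 4.368 2.381
endloop
endfacet
facet normal 0.452 -0.326 0.831
outer loop
vertex 1.754 3.525 2.068
vertex 1.787 4.368 2.381
vertex 0.03 3.7 3.074
endloop
endfacet
facet normal -0.540 0.835 -0.108
outer loop
vertex 0.327 3.721 -1.493
vertex 1.022 4.194 -1.314
vertex 0.611 3.752 -2.679
endloop
endfacet
facet normal -0.809 -0.550 -0.208
outer loop
vertex 1.378 2.566 -2.526
vertex 0.327 3.721 -1.493
vertex 0.611 3.752 -2.679
endloop
endfacet
facet normal -0.540 0.835 -0.108
outer loop
vertex 0.611 3.752 -2.679
vertex 1.022 4.194 -1.314
vertex 1.307 4.225 -2.5
endloop
endfacet
facet normal 0.233 0.025 -0.972
outer loop
vertex 1.307 4.225 -2.5
vertex 1.378 2.566 -2.526
vertex 0.611 3.752 -2.679
endloop
endfacet
facet normal -0.233 -0.025 0.972
outer loop
vertex 0.327 3.721 -1.493
vertex 1.789 3.008 -1.161
vertex 1.022 4.194 -1.314
endloop
endfacet
facet normal -0.809 -0.549 -0.209
outer loop
vertex 1.093 2.535 -1.34
vertex 0.327 3.721 -1.493
vertex 1.378 2.566 -2.526
endloop
endfacet
facet normal -0.233 -0.025 0.972
outer loop
vertex 1.093 2.535 -1.34
vertex 1.789 3.008 -1.161
vertex 0.327 3.721 -1.493
endloop
endfacet
facet normal 0.809 0.550 0.209
outer loop
vertex 1.022 4.194 -1.314
vertex 1.789 3.008 -1.161
vertex 1.307 4.225 -2.5
endloop
endfacet
facet normal 0.233 0.025 -0.972
outer loop
vertex 2.073 3.039 -2.347
vertex 1.378 2.566 -2.526
vertex 1.307 4.225 -2.5
endloop
endfacet
facet normal 0.809 0.549 0.208
outer loop
vertex 1.307 4.225 -2.5
vertex 1.789 3.008 -1.161
vertex 2.073 3.039 -2.347
endloop
endfacet
facet normal 0.540 -0.835 0.108
outer loop
vertex 2.073 3.039 -2.347
vertex 1.093 2.535 -1.34
vertex 1.378 2.566 -2.526
endloop
endfacet
facet normal 0.540 -0.835 0.107
outer loop
vertex 1.789 3.008 -1.161
vertex 1.093 2.535 -1.34
vertex 2.073 3.039 -2.347
endloop
endfacet

endsolid


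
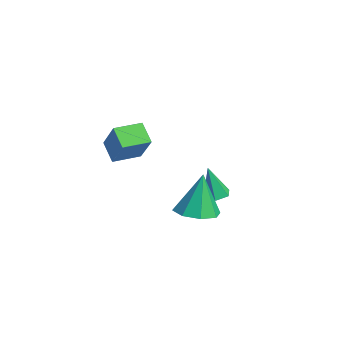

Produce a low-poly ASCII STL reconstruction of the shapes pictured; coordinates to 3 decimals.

solid 
facet normal 0.024 0.219 -0.975
outer loop
vertex -0.912 3.155 -2.01
vertex -1.531 3.382 -1.974
vertex -1.023 3.79 -1.87
endloop
endfacet
facet normal 0.930 0.084 0.358
outer loop
vertex -0.912 3.155 -2.01
vertex -1.023 3.79 -1.87
vertex -1.569 2.998 -0.266
endloop
endfacet
facet normal 0.023 0.220 -0.975
outer loop
vertex -1.023 3.79 -1.87
vertex -1.531 3.382 -1.974
vertex -1.642 4.017 -1.833
endloop
endfacet
facet normal 0.324 0.800 0.505
outer loop
vertex -1.023 3.79 -1.87
vertex -1.642 4.017 -1.833
vertex -1.569 2.998 -0.266
endloop
endfacet
facet normal 0.022 0.220 -0.975
outer loop
vertex -1.642 4.017 -1.833
vertex -1.531 3.382 -1.974
vertex -2.15 3.608 -1.937
endloop
endfacet
facet normal -0.614 0.648 0.450
outer loop
vertex -1.642 4.017 -1.833
vertex -2.15 3.608 -1.937
vertex -1.569 2.998 -0.266
endloop
endfacet
facet normal 0.022 0.219 -0.976
outer loop
vertex -2.15 3.608 -1.937
vertex -1.531 3.382 -1.974
vertex -2.039 2.973 -2.077
endloop
endfacet
facet normal -0.944 -0.220 0.248
outer loop
vertex -2.15 3.608 -1.937
vertex -2.039 2.973 -2.077
vertex -1.569 2.998 -0.266
endloop
endfacet
facet normal 0.022 0.219 -0.976
outer loop
vertex -2.039 2.973 -2.077
vertex -1.531 3.382 -1.974
vertex -1.42 2.746 -2.114
endloop
endfacet
facet normal -0.337 -0.936 0.100
outer loop
vertex -2.039 2.973 -2.077
vertex -1.42 2.746 -2.114
vertex -1.569 2.998 -0.266
endloop
endfacet
facet normal 0.024 0.219 -0.975
outer loop
vertex -1.42 2.746 -2.114
vertex -1.531 3.382 -1.974
vertex -0.912 3.155 -2.01
endloop
endfacet
facet normal 0.600 -0.785 0.155
outer loop
vertex -1.42 2.746 -2.114
vertex -0.912 3.155 -2.01
vertex -1.569 2.998 -0.266
endloop
endfacet
facet normal -0.657 -0.071 -0.751
outer loop
vertex 1.508 -2.422 3.492
vertex 1.311 -1.169 3.546
vertex 2.327 -2.262 2.76
endloop
endfacet
facet normal 0.155 -0.987 -0.042
outer loop
vertex 3.529 -2.131 4.134
vertex 1.508 -2.422 3.492
vertex 2.327 -2.262 2.76
endloop
endfacet
facet normal -0.657 -0.071 -0.751
outer loop
vertex 2.327 -2.262 2.76
vertex 1.311 -1.169 3.546
vertex 2.13 -1.008 2.814
endloop
endfacet
facet normal 0.738 0.144 -0.659
outer loop
vertex 2.13 -1.008 2.814
vertex 3.529 -2.131 4.134
vertex 2.327 -2.262 2.76
endloop
endfacet
facet normal -0.738 -0.144 0.659
outer loop
vertex 1.508 -2.422 3.492
vertex 2.513 -1.038 4.92
vertex 1.311 -1.169 3.546
endloop
endfacet
facet normal 0.156 -0.987 -0.043
outer loop
vertex 2.71 -2.292 4.866
vertex 1.508 -2.422 3.492
vertex 3.529 -2.131 4.134
endloop
endfacet
facet normal -0.738 -0.144 0.659
outer loop
vertex 2.71 -2.292 4.866
vertex 2.513 -1.038 4.92
vertex 1.508 -2.422 3.492
endloop
endfacet
facet normal -0.156 0.987 0.042
outer loop
vertex 1.311 -1.169 3.546
vertex 2.513 -1.038 4.92
vertex 2.13 -1.008 2.814
endloop
endfacet
facet normal 0.738 0.144 -0.659
outer loop
vertex 3.332 -0.878 4.188
vertex 3.529 -2.131 4.134
vertex 2.13 -1.008 2.814
endloop
endfacet
facet normal -0.155 0.987 0.042
outer loop
vertex 2.13 -1.008 2.814
vertex 2.513 -1.038 4.92
vertex 3.332 -0.878 4.188
endloop
endfacet
facet normal 0.657 0.071 0.751
outer loop
vertex 3.332 -0.878 4.188
vertex 2.71 -2.292 4.866
vertex 3.529 -2.131 4.134
endloop
endfacet
facet normal 0.657 0.071 0.751
outer loop
vertex 2.513 -1.038 4.92
vertex 2.71 -2.292 4.866
vertex 3.332 -0.878 4.188
endloop
endfacet
facet normal 0.085 -0.165 -0.983
outer loop
vertex 4.055 1.647 -0.192
vertex 3.258 1.029 -0.157
vertex 3.388 2.018 -0.312
endloop
endfacet
facet normal 0.419 0.853 0.311
outer loop
vertex 4.055 1.647 -0.192
vertex 3.388 2.018 -0.312
vertex 3.082 1.371 1.877
endloop
endfacet
facet normal 0.086 -0.165 -0.982
outer loop
vertex 3.388 2.018 -0.312
vertex 3.258 1.029 -0.157
vertex 2.644 1.809 -0.342
endloop
endfacet
facet normal -0.272 0.933 0.238
outer loop
vertex 3.388 2.018 -0.312
vertex 2.644 1.809 -0.342
vertex 3.082 1.371 1.877
endloop
endfacet
facet normal 0.085 -0.166 -0.982
outer loop
vertex 2.644 1.809 -0.342
vertex 3.258 1.029 -0.157
vertex 2.26 1.143 -0.263
endloop
endfacet
facet normal -0.822 0.505 0.262
outer loop
vertex 2.644 1.809 -0.342
vertex 2.26 1.143 -0.263
vertex 3.082 1.371 1.877
endloop
endfacet
facet normal 0.085 -0.166 -0.982
outer loop
vertex 2.26 1.143 -0.263
vertex 3.258 1.029 -0.157
vertex 2.461 0.41 -0.122
endloop
endfacet
facet normal -0.912 -0.179 0.369
outer loop
vertex 2.26 1.143 -0.263
vertex 2.461 0.41 -0.122
vertex 3.082 1.371 1.877
endloop
endfacet
facet normal 0.086 -0.166 -0.982
outer loop
vertex 2.461 0.41 -0.122
vertex 3.258 1.029 -0.157
vertex 3.128 0.039 -0.001
endloop
endfacet
facet normal -0.489 -0.717 0.497
outer loop
vertex 2.461 0.41 -0.122
vertex 3.128 0.039 -0.001
vertex 3.082 1.371 1.877
endloop
endfacet
facet normal 0.085 -0.166 -0.982
outer loop
vertex 3.128 0.039 -0.001
vertex 3.258 1.029 -0.157
vertex 3.872 0.248 0.028
endloop
endfacet
facet normal 0.202 -0.797 0.570
outer loop
vertex 3.128 0.039 -0.001
vertex 3.872 0.248 0.028
vertex 3.082 1.371 1.877
endloop
endfacet
facet normal 0.085 -0.166 -0.982
outer loop
vertex 3.872 0.248 0.028
vertex 3.258 1.029 -0.157
vertex 4.256 0.914 -0.051
endloop
endfacet
facet normal 0.752 -0.369 0.546
outer loop
vertex 3.872 0.248 0.028
vertex 4.256 0.914 -0.051
vertex 3.082 1.371 1.877
endloop
endfacet
facet normal 0.085 -0.166 -0.982
outer loop
vertex 4.256 0.914 -0.051
vertex 3.258 1.029 -0.157
vertex 4.055 1.647 -0.192
endloop
endfacet
facet normal 0.842 0.315 0.438
outer loop
vertex 4.256 0.914 -0.051
vertex 4.055 1.647 -0.192
vertex 3.082 1.371 1.877
endloop
endfacet

endsolid


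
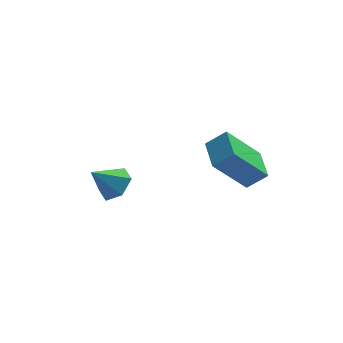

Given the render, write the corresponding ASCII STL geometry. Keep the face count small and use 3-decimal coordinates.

solid 
facet normal -0.768 0.039 -0.639
outer loop
vertex 1.575 -1.644 3.313
vertex 1.465 -0.356 3.523
vertex 2.781 -1.308 1.883
endloop
endfacet
facet normal 0.084 -0.983 -0.160
outer loop
vertex 3.495 -1.344 2.477
vertex 1.575 -1.644 3.313
vertex 2.781 -1.308 1.883
endloop
endfacet
facet normal -0.769 0.038 -0.639
outer loop
vertex 2.781 -1.308 1.883
vertex 1.465 -0.356 3.523
vertex 2.67 -0.02 2.093
endloop
endfacet
facet normal 0.635 0.177 -0.752
outer loop
vertex 2.67 -0.02 2.093
vertex 3.495 -1.344 2.477
vertex 2.781 -1.308 1.883
endloop
endfacet
facet normal -0.635 -0.177 0.752
outer loop
vertex 1.575 -1.644 3.313
vertex 2.179 -0.392 4.117
vertex 1.465 -0.356 3.523
endloop
endfacet
facet normal 0.084 -0.983 -0.160
outer loop
vertex 2.29 -1.68 3.907
vertex 1.575 -1.644 3.313
vertex 3.495 -1.344 2.477
endloop
endfacet
facet normal -0.634 -0.177 0.753
outer loop
vertex 2.29 -1.68 3.907
vertex 2.179 -0.392 4.117
vertex 1.575 -1.644 3.313
endloop
endfacet
facet normal -0.084 0.983 0.160
outer loop
vertex 1.465 -0.356 3.523
vertex 2.179 -0.392 4.117
vertex 2.67 -0.02 2.093
endloop
endfacet
facet normal 0.634 0.177 -0.753
outer loop
vertex 3.385 -0.056 2.687
vertex 3.495 -1.344 2.477
vertex 2.67 -0.02 2.093
endloop
endfacet
facet normal -0.084 0.983 0.160
outer loop
vertex 2.67 -0.02 2.093
vertex 2.179 -0.392 4.117
vertex 3.385 -0.056 2.687
endloop
endfacet
facet normal 0.769 -0.038 0.639
outer loop
vertex 3.385 -0.056 2.687
vertex 2.29 -1.68 3.907
vertex 3.495 -1.344 2.477
endloop
endfacet
facet normal 0.768 -0.038 0.639
outer loop
vertex 2.179 -0.392 4.117
vertex 2.29 -1.68 3.907
vertex 3.385 -0.056 2.687
endloop
endfacet
facet normal 0.675 0.196 -0.711
outer loop
vertex -0.88 2.32 -0.137
vertex -1.455 2.587 -0.609
vertex -1.083 3.083 -0.119
endloop
endfacet
facet normal 0.295 0.056 0.954
outer loop
vertex -0.88 2.32 -0.137
vertex -1.083 3.083 -0.119
vertex -2.325 2.333 0.309
endloop
endfacet
facet normal 0.675 0.196 -0.711
outer loop
vertex -1.083 3.083 -0.119
vertex -1.455 2.587 -0.609
vertex -1.658 3.35 -0.591
endloop
endfacet
facet normal -0.208 0.721 0.661
outer loop
vertex -1.083 3.083 -0.119
vertex -1.658 3.35 -0.591
vertex -2.325 2.333 0.309
endloop
endfacet
facet normal 0.675 0.196 -0.711
outer loop
vertex -1.658 3.35 -0.591
vertex -1.455 2.587 -0.609
vertex -2.029 2.854 -1.08
endloop
endfacet
facet normal -0.819 0.573 0.040
outer loop
vertex -1.658 3.35 -0.591
vertex -2.029 2.854 -1.08
vertex -2.325 2.333 0.309
endloop
endfacet
facet normal 0.675 0.196 -0.711
outer loop
vertex -2.029 2.854 -1.08
vertex -1.455 2.587 -0.609
vertex -1.826 2.091 -1.098
endloop
endfacet
facet normal -0.927 -0.240 -0.288
outer loop
vertex -2.029 2.854 -1.08
vertex -1.826 2.091 -1.098
vertex -2.325 2.333 0.309
endloop
endfacet
facet normal 0.674 0.197 -0.712
outer loop
vertex -1.826 2.091 -1.098
vertex -1.455 2.587 -0.609
vertex -1.251 1.824 -0.627
endloop
endfacet
facet normal -0.425 -0.905 0.005
outer loop
vertex -1.826 2.091 -1.098
vertex -1.251 1.824 -0.627
vertex -2.325 2.333 0.309
endloop
endfacet
facet normal 0.675 0.197 -0.711
outer loop
vertex -1.251 1.824 -0.627
vertex -1.455 2.587 -0.609
vertex -0.88 2.32 -0.137
endloop
endfacet
facet normal 0.186 -0.757 0.626
outer loop
vertex -1.251 1.824 -0.627
vertex -0.88 2.32 -0.137
vertex -2.325 2.333 0.309
endloop
endfacet

endsolid


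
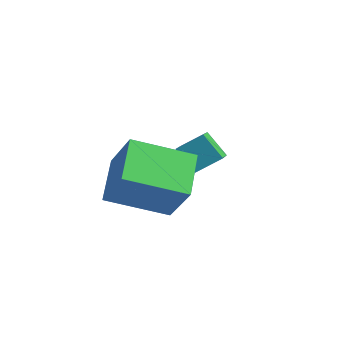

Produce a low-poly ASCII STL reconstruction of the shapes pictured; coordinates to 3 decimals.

solid 
facet normal -0.605 0.062 -0.793
outer loop
vertex -2.762 -2.253 -2.834
vertex -1.806 -0.887 -3.456
vertex -1.929 -3.159 -3.541
endloop
endfacet
facet normal -0.537 -0.767 0.350
outer loop
vertex -1.014 -3.253 -2.344
vertex -2.762 -2.253 -2.834
vertex -1.929 -3.159 -3.541
endloop
endfacet
facet normal -0.606 0.062 -0.793
outer loop
vertex -1.929 -3.159 -3.541
vertex -1.806 -0.887 -3.456
vertex -0.972 -1.793 -4.164
endloop
endfacet
facet normal 0.587 -0.638 -0.499
outer loop
vertex -0.972 -1.793 -4.164
vertex -1.014 -3.253 -2.344
vertex -1.929 -3.159 -3.541
endloop
endfacet
facet normal -0.587 0.638 0.499
outer loop
vertex -2.762 -2.253 -2.834
vertex -0.891 -0.981 -2.259
vertex -1.806 -0.887 -3.456
endloop
endfacet
facet normal -0.537 -0.768 0.350
outer loop
vertex -1.848 -2.347 -1.636
vertex -2.762 -2.253 -2.834
vertex -1.014 -3.253 -2.344
endloop
endfacet
facet normal -0.587 0.638 0.498
outer loop
vertex -1.848 -2.347 -1.636
vertex -0.891 -0.981 -2.259
vertex -2.762 -2.253 -2.834
endloop
endfacet
facet normal 0.537 0.768 -0.350
outer loop
vertex -1.806 -0.887 -3.456
vertex -0.891 -0.981 -2.259
vertex -0.972 -1.793 -4.164
endloop
endfacet
facet normal 0.587 -0.638 -0.498
outer loop
vertex -0.058 -1.887 -2.966
vertex -1.014 -3.253 -2.344
vertex -0.972 -1.793 -4.164
endloop
endfacet
facet normal 0.538 0.767 -0.350
outer loop
vertex -0.972 -1.793 -4.164
vertex -0.891 -0.981 -2.259
vertex -0.058 -1.887 -2.966
endloop
endfacet
facet normal 0.606 -0.063 0.793
outer loop
vertex -0.058 -1.887 -2.966
vertex -1.848 -2.347 -1.636
vertex -1.014 -3.253 -2.344
endloop
endfacet
facet normal 0.606 -0.062 0.793
outer loop
vertex -0.891 -0.981 -2.259
vertex -1.848 -2.347 -1.636
vertex -0.058 -1.887 -2.966
endloop
endfacet
facet normal -0.621 0.686 -0.379
outer loop
vertex -2.991 0.169 -3.238
vertex -2.615 0.775 -2.757
vertex -2.399 0.335 -3.909
endloop
endfacet
facet normal -0.437 -0.704 -0.560
outer loop
vertex -1.865 -0.255 -3.583
vertex -2.991 0.169 -3.238
vertex -2.399 0.335 -3.909
endloop
endfacet
facet normal -0.621 0.686 -0.379
outer loop
vertex -2.399 0.335 -3.909
vertex -2.615 0.775 -2.757
vertex -2.023 0.941 -3.428
endloop
endfacet
facet normal 0.651 0.182 -0.737
outer loop
vertex -2.023 0.941 -3.428
vertex -1.865 -0.255 -3.583
vertex -2.399 0.335 -3.909
endloop
endfacet
facet normal -0.651 -0.182 0.737
outer loop
vertex -2.991 0.169 -3.238
vertex -2.081 0.185 -2.431
vertex -2.615 0.775 -2.757
endloop
endfacet
facet normal -0.437 -0.704 -0.560
outer loop
vertex -2.457 -0.421 -2.912
vertex -2.991 0.169 -3.238
vertex -1.865 -0.255 -3.583
endloop
endfacet
facet normal -0.651 -0.182 0.737
outer loop
vertex -2.457 -0.421 -2.912
vertex -2.081 0.185 -2.431
vertex -2.991 0.169 -3.238
endloop
endfacet
facet normal 0.437 0.704 0.560
outer loop
vertex -2.615 0.775 -2.757
vertex -2.081 0.185 -2.431
vertex -2.023 0.941 -3.428
endloop
endfacet
facet normal 0.651 0.182 -0.737
outer loop
vertex -1.489 0.351 -3.102
vertex -1.865 -0.255 -3.583
vertex -2.023 0.941 -3.428
endloop
endfacet
facet normal 0.437 0.704 0.560
outer loop
vertex -2.023 0.941 -3.428
vertex -2.081 0.185 -2.431
vertex -1.489 0.351 -3.102
endloop
endfacet
facet normal 0.621 -0.686 0.379
outer loop
vertex -1.489 0.351 -3.102
vertex -2.457 -0.421 -2.912
vertex -1.865 -0.255 -3.583
endloop
endfacet
facet normal 0.621 -0.686 0.379
outer loop
vertex -2.081 0.185 -2.431
vertex -2.457 -0.421 -2.912
vertex -1.489 0.351 -3.102
endloop
endfacet

endsolid


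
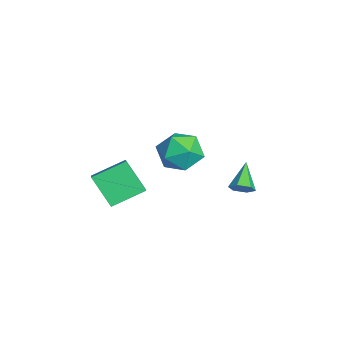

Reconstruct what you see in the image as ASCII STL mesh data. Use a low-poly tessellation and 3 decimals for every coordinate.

solid 
facet normal -0.524 -0.412 0.745
outer loop
vertex 1.0 -3.513 -0.768
vertex 0.69 -1.789 -0.032
vertex -0.212 -3.395 -1.555
endloop
endfacet
facet normal 0.163 -0.907 -0.387
outer loop
vertex 0.81 -2.591 -3.008
vertex 1.0 -3.513 -0.768
vertex -0.212 -3.395 -1.555
endloop
endfacet
facet normal -0.524 -0.412 0.745
outer loop
vertex -0.212 -3.395 -1.555
vertex 0.69 -1.789 -0.032
vertex -0.522 -1.671 -0.819
endloop
endfacet
facet normal -0.836 0.081 -0.543
outer loop
vertex -0.522 -1.671 -0.819
vertex 0.81 -2.591 -3.008
vertex -0.212 -3.395 -1.555
endloop
endfacet
facet normal 0.836 -0.081 0.543
outer loop
vertex 1.0 -3.513 -0.768
vertex 1.712 -0.985 -1.485
vertex 0.69 -1.789 -0.032
endloop
endfacet
facet normal 0.163 -0.907 -0.387
outer loop
vertex 2.022 -2.709 -2.221
vertex 1.0 -3.513 -0.768
vertex 0.81 -2.591 -3.008
endloop
endfacet
facet normal 0.836 -0.081 0.543
outer loop
vertex 2.022 -2.709 -2.221
vertex 1.712 -0.985 -1.485
vertex 1.0 -3.513 -0.768
endloop
endfacet
facet normal -0.163 0.907 0.387
outer loop
vertex 0.69 -1.789 -0.032
vertex 1.712 -0.985 -1.485
vertex -0.522 -1.671 -0.819
endloop
endfacet
facet normal -0.836 0.081 -0.543
outer loop
vertex 0.5 -0.867 -2.272
vertex 0.81 -2.591 -3.008
vertex -0.522 -1.671 -0.819
endloop
endfacet
facet normal -0.163 0.907 0.387
outer loop
vertex -0.522 -1.671 -0.819
vertex 1.712 -0.985 -1.485
vertex 0.5 -0.867 -2.272
endloop
endfacet
facet normal 0.524 0.412 -0.745
outer loop
vertex 0.5 -0.867 -2.272
vertex 2.022 -2.709 -2.221
vertex 0.81 -2.591 -3.008
endloop
endfacet
facet normal 0.524 0.412 -0.745
outer loop
vertex 1.712 -0.985 -1.485
vertex 2.022 -2.709 -2.221
vertex 0.5 -0.867 -2.272
endloop
endfacet
facet normal 0.768 -0.267 -0.583
outer loop
vertex 1.576 4.097 -1.947
vertex 1.151 3.748 -2.347
vertex 1.28 4.403 -2.477
endloop
endfacet
facet normal 0.188 0.892 0.410
outer loop
vertex 1.576 4.097 -1.947
vertex 1.28 4.403 -2.477
vertex -0.131 4.192 -1.373
endloop
endfacet
facet normal 0.768 -0.267 -0.582
outer loop
vertex 1.28 4.403 -2.477
vertex 1.151 3.748 -2.347
vertex 0.855 4.053 -2.877
endloop
endfacet
facet normal -0.391 0.857 -0.335
outer loop
vertex 1.28 4.403 -2.477
vertex 0.855 4.053 -2.877
vertex -0.131 4.192 -1.373
endloop
endfacet
facet normal 0.768 -0.267 -0.582
outer loop
vertex 0.855 4.053 -2.877
vertex 1.151 3.748 -2.347
vertex 0.726 3.398 -2.747
endloop
endfacet
facet normal -0.833 0.055 -0.551
outer loop
vertex 0.855 4.053 -2.877
vertex 0.726 3.398 -2.747
vertex -0.131 4.192 -1.373
endloop
endfacet
facet normal 0.768 -0.266 -0.583
outer loop
vertex 0.726 3.398 -2.747
vertex 1.151 3.748 -2.347
vertex 1.023 3.093 -2.217
endloop
endfacet
facet normal -0.698 -0.716 -0.021
outer loop
vertex 0.726 3.398 -2.747
vertex 1.023 3.093 -2.217
vertex -0.131 4.192 -1.373
endloop
endfacet
facet normal 0.769 -0.266 -0.582
outer loop
vertex 1.023 3.093 -2.217
vertex 1.151 3.748 -2.347
vertex 1.447 3.442 -1.816
endloop
endfacet
facet normal -0.121 -0.682 0.722
outer loop
vertex 1.023 3.093 -2.217
vertex 1.447 3.442 -1.816
vertex -0.131 4.192 -1.373
endloop
endfacet
facet normal 0.768 -0.268 -0.582
outer loop
vertex 1.447 3.442 -1.816
vertex 1.151 3.748 -2.347
vertex 1.576 4.097 -1.947
endloop
endfacet
facet normal 0.322 0.124 0.938
outer loop
vertex 1.447 3.442 -1.816
vertex 1.576 4.097 -1.947
vertex -0.131 4.192 -1.373
endloop
endfacet
facet normal 0.296 0.240 0.925
outer loop
vertex 2.748 1.215 2.869
vertex 2.976 0.029 3.104
vertex 3.861 0.745 2.635
endloop
endfacet
facet normal 0.425 0.774 0.469
outer loop
vertex 2.748 1.215 2.869
vertex 3.861 0.745 2.635
vertex 3.339 1.518 1.833
endloop
endfacet
facet normal -0.194 0.966 0.172
outer loop
vertex 2.748 1.215 2.869
vertex 3.339 1.518 1.833
vertex 2.132 1.28 1.807
endloop
endfacet
facet normal -0.707 0.551 0.444
outer loop
vertex 2.748 1.215 2.869
vertex 2.132 1.28 1.807
vertex 1.908 0.36 2.592
endloop
endfacet
facet normal -0.404 0.102 0.909
outer loop
vertex 2.748 1.215 2.869
vertex 1.908 0.36 2.592
vertex 2.976 0.029 3.104
endloop
endfacet
facet normal 0.850 0.524 -0.048
outer loop
vertex 3.339 1.518 1.833
vertex 3.861 0.745 2.635
vertex 3.932 0.52 1.428
endloop
endfacet
facet normal 0.640 -0.340 0.689
outer loop
vertex 3.861 0.745 2.635
vertex 2.976 0.029 3.104
vertex 3.708 -0.4 2.213
endloop
endfacet
facet normal -0.493 -0.562 0.664
outer loop
vertex 2.976 0.029 3.104
vertex 1.908 0.36 2.592
vertex 2.501 -0.638 2.187
endloop
endfacet
facet normal -0.983 0.164 -0.088
outer loop
vertex 1.908 0.36 2.592
vertex 2.132 1.28 1.807
vertex 1.979 0.135 1.385
endloop
endfacet
facet normal -0.153 0.835 -0.528
outer loop
vertex 2.132 1.28 1.807
vertex 3.339 1.518 1.833
vertex 2.864 0.851 0.916
endloop
endfacet
facet normal 0.707 -0.551 -0.444
outer loop
vertex 3.092 -0.335 1.151
vertex 3.932 0.52 1.428
vertex 3.708 -0.4 2.213
endloop
endfacet
facet normal 0.194 -0.966 -0.172
outer loop
vertex 3.092 -0.335 1.151
vertex 3.708 -0.4 2.213
vertex 2.501 -0.638 2.187
endloop
endfacet
facet normal -0.425 -0.774 -0.469
outer loop
vertex 3.092 -0.335 1.151
vertex 2.501 -0.638 2.187
vertex 1.979 0.135 1.385
endloop
endfacet
facet normal -0.296 -0.240 -0.925
outer loop
vertex 3.092 -0.335 1.151
vertex 1.979 0.135 1.385
vertex 2.864 0.851 0.916
endloop
endfacet
facet normal 0.404 -0.102 -0.909
outer loop
vertex 3.092 -0.335 1.151
vertex 2.864 0.851 0.916
vertex 3.932 0.52 1.428
endloop
endfacet
facet normal 0.983 -0.164 0.088
outer loop
vertex 3.708 -0.4 2.213
vertex 3.932 0.52 1.428
vertex 3.861 0.745 2.635
endloop
endfacet
facet normal 0.153 -0.835 0.528
outer loop
vertex 2.501 -0.638 2.187
vertex 3.708 -0.4 2.213
vertex 2.976 0.029 3.104
endloop
endfacet
facet normal -0.850 -0.524 0.048
outer loop
vertex 1.979 0.135 1.385
vertex 2.501 -0.638 2.187
vertex 1.908 0.36 2.592
endloop
endfacet
facet normal -0.640 0.340 -0.689
outer loop
vertex 2.864 0.851 0.916
vertex 1.979 0.135 1.385
vertex 2.132 1.28 1.807
endloop
endfacet
facet normal 0.493 0.562 -0.664
outer loop
vertex 3.932 0.52 1.428
vertex 2.864 0.851 0.916
vertex 3.339 1.518 1.833
endloop
endfacet

endsolid


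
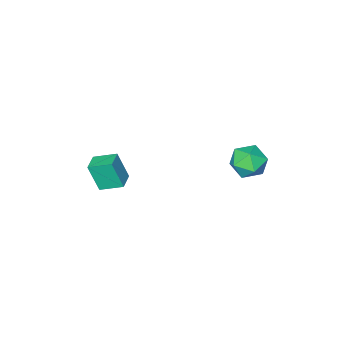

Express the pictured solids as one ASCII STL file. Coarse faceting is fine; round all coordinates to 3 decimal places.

solid 
facet normal -0.797 0.560 -0.226
outer loop
vertex -3.895 2.587 0.485
vertex -4.47 1.918 0.855
vertex -4.134 2.62 1.411
endloop
endfacet
facet normal -0.227 0.969 -0.093
outer loop
vertex -3.895 2.587 0.485
vertex -4.134 2.62 1.411
vertex -3.235 2.805 1.142
endloop
endfacet
facet normal 0.288 0.784 -0.550
outer loop
vertex -3.895 2.587 0.485
vertex -3.235 2.805 1.142
vertex -3.015 2.218 0.42
endloop
endfacet
facet normal 0.038 0.260 -0.965
outer loop
vertex -3.895 2.587 0.485
vertex -3.015 2.218 0.42
vertex -3.778 1.669 0.242
endloop
endfacet
facet normal -0.633 0.122 -0.764
outer loop
vertex -3.895 2.587 0.485
vertex -3.778 1.669 0.242
vertex -4.47 1.918 0.855
endloop
endfacet
facet normal 0.000 0.824 0.567
outer loop
vertex -3.235 2.805 1.142
vertex -4.134 2.62 1.411
vertex -3.402 2.271 1.918
endloop
endfacet
facet normal -0.922 0.161 0.353
outer loop
vertex -4.134 2.62 1.411
vertex -4.47 1.918 0.855
vertex -4.165 1.722 1.74
endloop
endfacet
facet normal -0.656 -0.548 -0.518
outer loop
vertex -4.47 1.918 0.855
vertex -3.778 1.669 0.242
vertex -3.945 1.135 1.018
endloop
endfacet
facet normal 0.430 -0.324 -0.843
outer loop
vertex -3.778 1.669 0.242
vertex -3.015 2.218 0.42
vertex -3.046 1.32 0.749
endloop
endfacet
facet normal 0.834 0.524 -0.172
outer loop
vertex -3.015 2.218 0.42
vertex -3.235 2.805 1.142
vertex -2.71 2.022 1.305
endloop
endfacet
facet normal -0.038 -0.260 0.965
outer loop
vertex -3.285 1.353 1.675
vertex -3.402 2.271 1.918
vertex -4.165 1.722 1.74
endloop
endfacet
facet normal -0.288 -0.784 0.550
outer loop
vertex -3.285 1.353 1.675
vertex -4.165 1.722 1.74
vertex -3.945 1.135 1.018
endloop
endfacet
facet normal 0.227 -0.969 0.093
outer loop
vertex -3.285 1.353 1.675
vertex -3.945 1.135 1.018
vertex -3.046 1.32 0.749
endloop
endfacet
facet normal 0.797 -0.560 0.226
outer loop
vertex -3.285 1.353 1.675
vertex -3.046 1.32 0.749
vertex -2.71 2.022 1.305
endloop
endfacet
facet normal 0.633 -0.122 0.764
outer loop
vertex -3.285 1.353 1.675
vertex -2.71 2.022 1.305
vertex -3.402 2.271 1.918
endloop
endfacet
facet normal -0.430 0.324 0.843
outer loop
vertex -4.165 1.722 1.74
vertex -3.402 2.271 1.918
vertex -4.134 2.62 1.411
endloop
endfacet
facet normal -0.834 -0.524 0.172
outer loop
vertex -3.945 1.135 1.018
vertex -4.165 1.722 1.74
vertex -4.47 1.918 0.855
endloop
endfacet
facet normal -0.000 -0.824 -0.567
outer loop
vertex -3.046 1.32 0.749
vertex -3.945 1.135 1.018
vertex -3.778 1.669 0.242
endloop
endfacet
facet normal 0.922 -0.161 -0.353
outer loop
vertex -2.71 2.022 1.305
vertex -3.046 1.32 0.749
vertex -3.015 2.218 0.42
endloop
endfacet
facet normal 0.656 0.548 0.518
outer loop
vertex -3.402 2.271 1.918
vertex -2.71 2.022 1.305
vertex -3.235 2.805 1.142
endloop
endfacet
facet normal -0.612 0.704 0.360
outer loop
vertex -0.633 -3.826 -0.907
vertex 0.097 -3.22 -0.851
vertex -0.924 -3.341 -2.351
endloop
endfacet
facet normal -0.768 -0.638 -0.059
outer loop
vertex -0.177 -4.2 -2.789
vertex -0.633 -3.826 -0.907
vertex -0.924 -3.341 -2.351
endloop
endfacet
facet normal -0.612 0.704 0.360
outer loop
vertex -0.924 -3.341 -2.351
vertex 0.097 -3.22 -0.851
vertex -0.194 -2.735 -2.294
endloop
endfacet
facet normal -0.187 0.313 -0.931
outer loop
vertex -0.194 -2.735 -2.294
vertex -0.177 -4.2 -2.789
vertex -0.924 -3.341 -2.351
endloop
endfacet
facet normal 0.187 -0.312 0.931
outer loop
vertex -0.633 -3.826 -0.907
vertex 0.844 -4.079 -1.289
vertex 0.097 -3.22 -0.851
endloop
endfacet
facet normal -0.768 -0.638 -0.059
outer loop
vertex 0.114 -4.685 -1.346
vertex -0.633 -3.826 -0.907
vertex -0.177 -4.2 -2.789
endloop
endfacet
facet normal 0.187 -0.313 0.931
outer loop
vertex 0.114 -4.685 -1.346
vertex 0.844 -4.079 -1.289
vertex -0.633 -3.826 -0.907
endloop
endfacet
facet normal 0.768 0.638 0.059
outer loop
vertex 0.097 -3.22 -0.851
vertex 0.844 -4.079 -1.289
vertex -0.194 -2.735 -2.294
endloop
endfacet
facet normal -0.188 0.312 -0.931
outer loop
vertex 0.553 -3.594 -2.733
vertex -0.177 -4.2 -2.789
vertex -0.194 -2.735 -2.294
endloop
endfacet
facet normal 0.768 0.638 0.059
outer loop
vertex -0.194 -2.735 -2.294
vertex 0.844 -4.079 -1.289
vertex 0.553 -3.594 -2.733
endloop
endfacet
facet normal 0.612 -0.704 -0.360
outer loop
vertex 0.553 -3.594 -2.733
vertex 0.114 -4.685 -1.346
vertex -0.177 -4.2 -2.789
endloop
endfacet
facet normal 0.612 -0.704 -0.360
outer loop
vertex 0.844 -4.079 -1.289
vertex 0.114 -4.685 -1.346
vertex 0.553 -3.594 -2.733
endloop
endfacet

endsolid


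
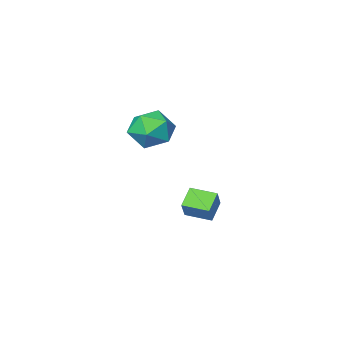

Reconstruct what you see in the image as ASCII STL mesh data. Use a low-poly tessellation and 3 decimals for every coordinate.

solid 
facet normal -0.416 -0.456 -0.787
outer loop
vertex -1.69 -5.012 -2.975
vertex -2.517 -4.006 -3.121
vertex -0.931 -4.49 -3.679
endloop
endfacet
facet normal 0.631 -0.768 0.111
outer loop
vertex -0.423 -3.934 -2.719
vertex -1.69 -5.012 -2.975
vertex -0.931 -4.49 -3.679
endloop
endfacet
facet normal -0.416 -0.456 -0.787
outer loop
vertex -0.931 -4.49 -3.679
vertex -2.517 -4.006 -3.121
vertex -1.757 -3.484 -3.825
endloop
endfacet
facet normal 0.655 0.450 -0.607
outer loop
vertex -1.757 -3.484 -3.825
vertex -0.423 -3.934 -2.719
vertex -0.931 -4.49 -3.679
endloop
endfacet
facet normal -0.655 -0.450 0.607
outer loop
vertex -1.69 -5.012 -2.975
vertex -2.009 -3.45 -2.161
vertex -2.517 -4.006 -3.121
endloop
endfacet
facet normal 0.631 -0.768 0.112
outer loop
vertex -1.183 -4.456 -2.015
vertex -1.69 -5.012 -2.975
vertex -0.423 -3.934 -2.719
endloop
endfacet
facet normal -0.655 -0.450 0.607
outer loop
vertex -1.183 -4.456 -2.015
vertex -2.009 -3.45 -2.161
vertex -1.69 -5.012 -2.975
endloop
endfacet
facet normal -0.631 0.768 -0.111
outer loop
vertex -2.517 -4.006 -3.121
vertex -2.009 -3.45 -2.161
vertex -1.757 -3.484 -3.825
endloop
endfacet
facet normal 0.655 0.450 -0.607
outer loop
vertex -1.25 -2.928 -2.865
vertex -0.423 -3.934 -2.719
vertex -1.757 -3.484 -3.825
endloop
endfacet
facet normal -0.631 0.768 -0.111
outer loop
vertex -1.757 -3.484 -3.825
vertex -2.009 -3.45 -2.161
vertex -1.25 -2.928 -2.865
endloop
endfacet
facet normal 0.416 0.456 0.787
outer loop
vertex -1.25 -2.928 -2.865
vertex -1.183 -4.456 -2.015
vertex -0.423 -3.934 -2.719
endloop
endfacet
facet normal 0.416 0.456 0.787
outer loop
vertex -2.009 -3.45 -2.161
vertex -1.183 -4.456 -2.015
vertex -1.25 -2.928 -2.865
endloop
endfacet
facet normal 0.053 0.987 0.150
outer loop
vertex 1.078 -2.493 2.144
vertex 1.088 -2.667 3.288
vertex 2.083 -2.631 2.7
endloop
endfacet
facet normal 0.368 0.806 -0.465
outer loop
vertex 1.078 -2.493 2.144
vertex 2.083 -2.631 2.7
vertex 1.912 -3.143 1.677
endloop
endfacet
facet normal -0.118 0.475 -0.872
outer loop
vertex 1.078 -2.493 2.144
vertex 1.912 -3.143 1.677
vertex 0.812 -3.496 1.633
endloop
endfacet
facet normal -0.731 0.453 -0.509
outer loop
vertex 1.078 -2.493 2.144
vertex 0.812 -3.496 1.633
vertex 0.302 -3.201 2.628
endloop
endfacet
facet normal -0.626 0.770 0.123
outer loop
vertex 1.078 -2.493 2.144
vertex 0.302 -3.201 2.628
vertex 1.088 -2.667 3.288
endloop
endfacet
facet normal 0.886 0.338 -0.317
outer loop
vertex 1.912 -3.143 1.677
vertex 2.083 -2.631 2.7
vertex 2.438 -3.719 2.532
endloop
endfacet
facet normal 0.377 0.632 0.677
outer loop
vertex 2.083 -2.631 2.7
vertex 1.088 -2.667 3.288
vertex 1.928 -3.424 3.527
endloop
endfacet
facet normal -0.722 0.280 0.633
outer loop
vertex 1.088 -2.667 3.288
vertex 0.302 -3.201 2.628
vertex 0.828 -3.777 3.483
endloop
endfacet
facet normal -0.892 -0.231 -0.389
outer loop
vertex 0.302 -3.201 2.628
vertex 0.812 -3.496 1.633
vertex 0.657 -4.289 2.46
endloop
endfacet
facet normal 0.102 -0.195 -0.975
outer loop
vertex 0.812 -3.496 1.633
vertex 1.912 -3.143 1.677
vertex 1.652 -4.253 1.872
endloop
endfacet
facet normal 0.731 -0.453 0.509
outer loop
vertex 1.662 -4.427 3.016
vertex 2.438 -3.719 2.532
vertex 1.928 -3.424 3.527
endloop
endfacet
facet normal 0.118 -0.475 0.872
outer loop
vertex 1.662 -4.427 3.016
vertex 1.928 -3.424 3.527
vertex 0.828 -3.777 3.483
endloop
endfacet
facet normal -0.368 -0.806 0.465
outer loop
vertex 1.662 -4.427 3.016
vertex 0.828 -3.777 3.483
vertex 0.657 -4.289 2.46
endloop
endfacet
facet normal -0.053 -0.987 -0.150
outer loop
vertex 1.662 -4.427 3.016
vertex 0.657 -4.289 2.46
vertex 1.652 -4.253 1.872
endloop
endfacet
facet normal 0.626 -0.770 -0.123
outer loop
vertex 1.662 -4.427 3.016
vertex 1.652 -4.253 1.872
vertex 2.438 -3.719 2.532
endloop
endfacet
facet normal 0.892 0.231 0.389
outer loop
vertex 1.928 -3.424 3.527
vertex 2.438 -3.719 2.532
vertex 2.083 -2.631 2.7
endloop
endfacet
facet normal -0.102 0.195 0.975
outer loop
vertex 0.828 -3.777 3.483
vertex 1.928 -3.424 3.527
vertex 1.088 -2.667 3.288
endloop
endfacet
facet normal -0.886 -0.338 0.317
outer loop
vertex 0.657 -4.289 2.46
vertex 0.828 -3.777 3.483
vertex 0.302 -3.201 2.628
endloop
endfacet
facet normal -0.377 -0.632 -0.677
outer loop
vertex 1.652 -4.253 1.872
vertex 0.657 -4.289 2.46
vertex 0.812 -3.496 1.633
endloop
endfacet
facet normal 0.722 -0.280 -0.633
outer loop
vertex 2.438 -3.719 2.532
vertex 1.652 -4.253 1.872
vertex 1.912 -3.143 1.677
endloop
endfacet

endsolid
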